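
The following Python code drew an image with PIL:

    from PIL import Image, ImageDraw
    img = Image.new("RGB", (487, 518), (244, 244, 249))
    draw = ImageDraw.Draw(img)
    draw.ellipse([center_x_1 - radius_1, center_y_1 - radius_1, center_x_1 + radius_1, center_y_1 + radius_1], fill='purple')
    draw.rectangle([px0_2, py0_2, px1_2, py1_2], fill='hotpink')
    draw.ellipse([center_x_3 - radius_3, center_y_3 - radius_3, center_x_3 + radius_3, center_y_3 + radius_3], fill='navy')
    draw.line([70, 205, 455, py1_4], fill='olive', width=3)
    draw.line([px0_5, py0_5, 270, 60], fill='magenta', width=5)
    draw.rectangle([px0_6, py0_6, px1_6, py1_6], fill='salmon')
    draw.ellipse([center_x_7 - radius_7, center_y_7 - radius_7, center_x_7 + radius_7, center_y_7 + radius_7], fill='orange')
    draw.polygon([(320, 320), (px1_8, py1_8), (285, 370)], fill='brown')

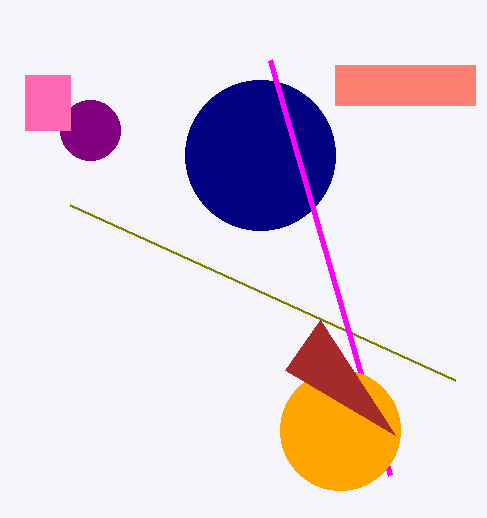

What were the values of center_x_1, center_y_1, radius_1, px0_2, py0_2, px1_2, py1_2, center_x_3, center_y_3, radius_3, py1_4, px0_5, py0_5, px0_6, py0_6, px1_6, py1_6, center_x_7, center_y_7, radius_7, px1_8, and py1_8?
center_x_1 = 90; center_y_1 = 130; radius_1 = 30; px0_2 = 25; py0_2 = 75; px1_2 = 70; py1_2 = 130; center_x_3 = 260; center_y_3 = 155; radius_3 = 75; py1_4 = 380; px0_5 = 390; py0_5 = 475; px0_6 = 335; py0_6 = 65; px1_6 = 475; py1_6 = 105; center_x_7 = 340; center_y_7 = 430; radius_7 = 60; px1_8 = 395; py1_8 = 435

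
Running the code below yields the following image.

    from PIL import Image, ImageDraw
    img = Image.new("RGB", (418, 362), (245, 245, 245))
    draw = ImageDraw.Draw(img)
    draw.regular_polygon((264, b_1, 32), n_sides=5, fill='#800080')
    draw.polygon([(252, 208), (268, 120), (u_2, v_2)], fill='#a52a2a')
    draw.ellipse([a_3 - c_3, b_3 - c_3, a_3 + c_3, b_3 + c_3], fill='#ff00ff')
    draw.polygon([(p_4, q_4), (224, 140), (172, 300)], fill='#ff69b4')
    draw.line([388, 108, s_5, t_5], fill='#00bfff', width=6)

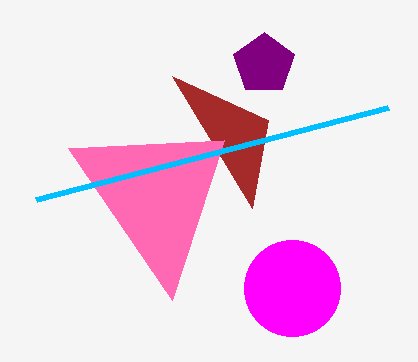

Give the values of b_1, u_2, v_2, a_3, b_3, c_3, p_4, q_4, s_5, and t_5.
b_1 = 64
u_2 = 172
v_2 = 76
a_3 = 292
b_3 = 288
c_3 = 48
p_4 = 68
q_4 = 148
s_5 = 36
t_5 = 200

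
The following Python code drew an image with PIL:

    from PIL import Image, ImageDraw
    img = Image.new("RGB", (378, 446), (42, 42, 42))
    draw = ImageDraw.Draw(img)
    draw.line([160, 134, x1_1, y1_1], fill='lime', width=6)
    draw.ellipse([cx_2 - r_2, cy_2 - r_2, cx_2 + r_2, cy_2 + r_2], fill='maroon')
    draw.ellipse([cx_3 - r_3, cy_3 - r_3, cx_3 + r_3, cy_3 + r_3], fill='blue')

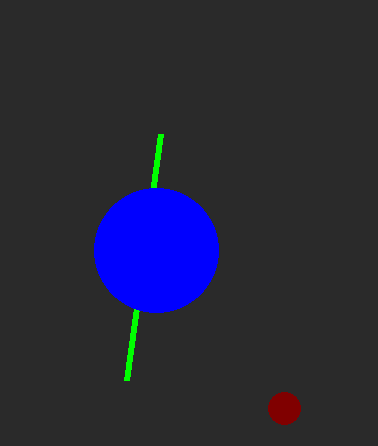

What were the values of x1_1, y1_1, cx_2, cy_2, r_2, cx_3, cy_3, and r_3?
x1_1 = 126
y1_1 = 380
cx_2 = 284
cy_2 = 408
r_2 = 16
cx_3 = 156
cy_3 = 250
r_3 = 62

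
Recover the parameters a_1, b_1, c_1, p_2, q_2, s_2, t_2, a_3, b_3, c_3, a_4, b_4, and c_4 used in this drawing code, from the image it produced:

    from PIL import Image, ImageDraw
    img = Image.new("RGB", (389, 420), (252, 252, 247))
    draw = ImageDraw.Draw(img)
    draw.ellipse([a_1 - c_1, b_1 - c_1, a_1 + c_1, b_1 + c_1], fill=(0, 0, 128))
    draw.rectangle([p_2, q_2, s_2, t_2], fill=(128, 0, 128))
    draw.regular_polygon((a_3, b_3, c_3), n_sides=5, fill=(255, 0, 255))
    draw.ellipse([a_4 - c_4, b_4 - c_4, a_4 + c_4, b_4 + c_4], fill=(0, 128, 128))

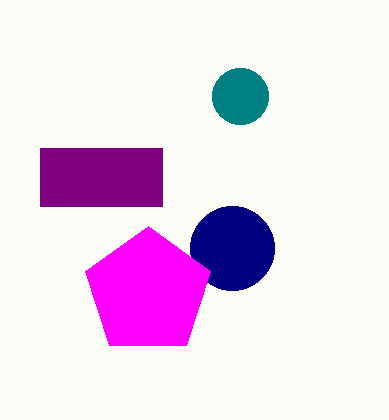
a_1 = 232, b_1 = 248, c_1 = 42, p_2 = 40, q_2 = 148, s_2 = 162, t_2 = 206, a_3 = 148, b_3 = 292, c_3 = 66, a_4 = 240, b_4 = 96, c_4 = 28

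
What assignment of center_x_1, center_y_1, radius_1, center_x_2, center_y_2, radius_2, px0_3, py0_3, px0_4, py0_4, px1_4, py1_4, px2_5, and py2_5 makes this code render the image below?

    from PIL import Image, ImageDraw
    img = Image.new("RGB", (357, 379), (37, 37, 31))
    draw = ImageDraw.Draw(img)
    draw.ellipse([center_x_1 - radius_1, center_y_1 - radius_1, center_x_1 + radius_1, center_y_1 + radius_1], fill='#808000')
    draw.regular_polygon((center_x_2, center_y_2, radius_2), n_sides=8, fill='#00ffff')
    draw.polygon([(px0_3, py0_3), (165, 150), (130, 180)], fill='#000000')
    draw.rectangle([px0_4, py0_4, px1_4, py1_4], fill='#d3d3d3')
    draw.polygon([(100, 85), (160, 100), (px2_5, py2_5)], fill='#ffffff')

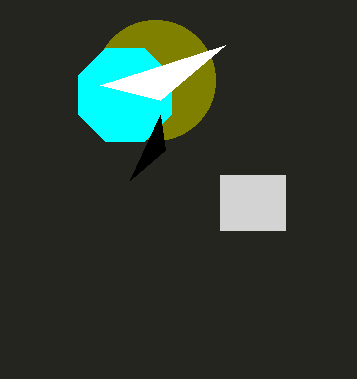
center_x_1 = 155, center_y_1 = 80, radius_1 = 60, center_x_2 = 125, center_y_2 = 95, radius_2 = 50, px0_3 = 160, py0_3 = 115, px0_4 = 220, py0_4 = 175, px1_4 = 285, py1_4 = 230, px2_5 = 225, py2_5 = 45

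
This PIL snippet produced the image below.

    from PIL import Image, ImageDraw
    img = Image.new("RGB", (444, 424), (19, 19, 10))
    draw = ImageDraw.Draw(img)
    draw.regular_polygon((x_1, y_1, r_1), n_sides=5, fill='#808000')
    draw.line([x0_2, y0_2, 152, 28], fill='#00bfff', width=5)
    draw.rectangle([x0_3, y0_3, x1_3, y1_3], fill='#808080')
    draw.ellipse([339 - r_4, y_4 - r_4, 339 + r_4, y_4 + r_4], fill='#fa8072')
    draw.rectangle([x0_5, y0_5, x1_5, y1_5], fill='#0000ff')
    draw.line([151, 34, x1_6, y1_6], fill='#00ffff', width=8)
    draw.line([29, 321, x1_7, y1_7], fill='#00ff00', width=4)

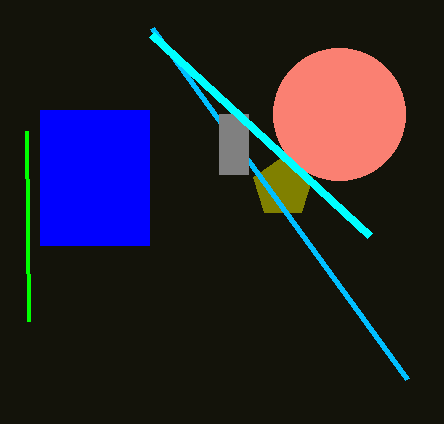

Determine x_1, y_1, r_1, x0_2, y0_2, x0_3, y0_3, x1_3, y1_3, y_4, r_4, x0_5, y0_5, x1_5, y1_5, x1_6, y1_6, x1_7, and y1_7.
x_1 = 283, y_1 = 187, r_1 = 31, x0_2 = 407, y0_2 = 379, x0_3 = 219, y0_3 = 114, x1_3 = 248, y1_3 = 174, y_4 = 114, r_4 = 66, x0_5 = 40, y0_5 = 110, x1_5 = 149, y1_5 = 245, x1_6 = 369, y1_6 = 235, x1_7 = 27, y1_7 = 131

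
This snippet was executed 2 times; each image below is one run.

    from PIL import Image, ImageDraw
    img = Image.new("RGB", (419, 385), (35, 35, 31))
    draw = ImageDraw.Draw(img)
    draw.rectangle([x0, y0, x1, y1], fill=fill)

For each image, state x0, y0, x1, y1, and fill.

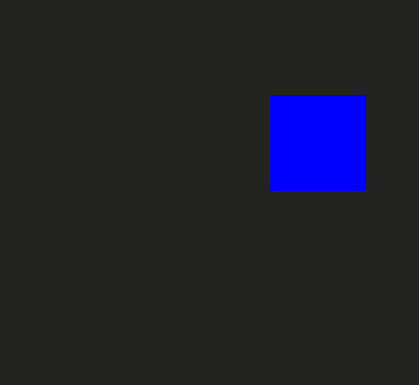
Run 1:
x0 = 270; y0 = 95; x1 = 365; y1 = 190; fill = 'blue'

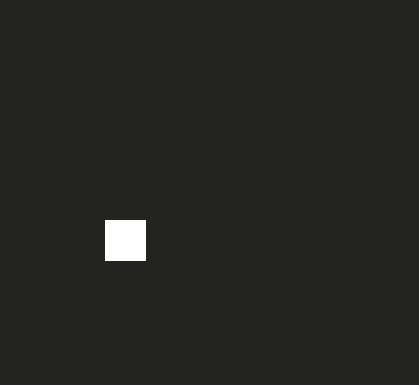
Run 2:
x0 = 105; y0 = 220; x1 = 145; y1 = 260; fill = 'white'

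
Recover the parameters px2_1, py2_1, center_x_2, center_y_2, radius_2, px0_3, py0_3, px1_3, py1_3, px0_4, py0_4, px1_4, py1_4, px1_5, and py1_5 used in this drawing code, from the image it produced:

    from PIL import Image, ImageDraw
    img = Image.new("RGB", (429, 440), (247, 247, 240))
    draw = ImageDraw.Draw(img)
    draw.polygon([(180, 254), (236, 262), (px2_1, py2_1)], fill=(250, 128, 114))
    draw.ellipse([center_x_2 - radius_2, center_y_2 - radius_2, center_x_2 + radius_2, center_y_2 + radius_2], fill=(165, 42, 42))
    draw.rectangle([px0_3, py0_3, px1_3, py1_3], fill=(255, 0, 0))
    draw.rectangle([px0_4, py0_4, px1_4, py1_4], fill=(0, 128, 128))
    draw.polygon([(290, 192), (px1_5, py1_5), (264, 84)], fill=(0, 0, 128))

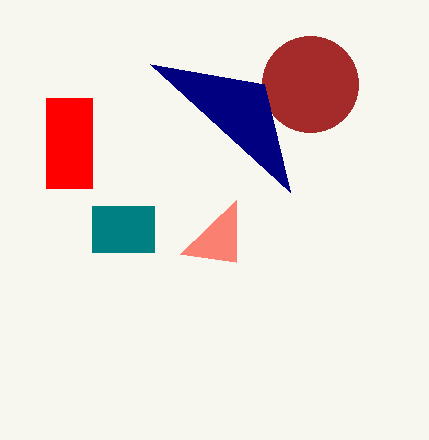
px2_1 = 236, py2_1 = 200, center_x_2 = 310, center_y_2 = 84, radius_2 = 48, px0_3 = 46, py0_3 = 98, px1_3 = 92, py1_3 = 188, px0_4 = 92, py0_4 = 206, px1_4 = 154, py1_4 = 252, px1_5 = 150, py1_5 = 64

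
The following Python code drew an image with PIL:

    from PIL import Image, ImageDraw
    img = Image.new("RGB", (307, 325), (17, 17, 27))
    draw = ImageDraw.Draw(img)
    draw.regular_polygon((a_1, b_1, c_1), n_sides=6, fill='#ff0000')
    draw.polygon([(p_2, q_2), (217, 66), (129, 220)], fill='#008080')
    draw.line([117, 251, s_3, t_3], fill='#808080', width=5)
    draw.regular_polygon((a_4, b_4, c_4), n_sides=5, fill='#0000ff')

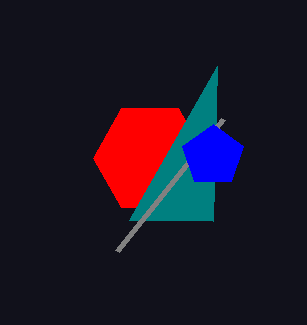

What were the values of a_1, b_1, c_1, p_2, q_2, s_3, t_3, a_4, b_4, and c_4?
a_1 = 150; b_1 = 158; c_1 = 57; p_2 = 213; q_2 = 221; s_3 = 223; t_3 = 119; a_4 = 213; b_4 = 156; c_4 = 32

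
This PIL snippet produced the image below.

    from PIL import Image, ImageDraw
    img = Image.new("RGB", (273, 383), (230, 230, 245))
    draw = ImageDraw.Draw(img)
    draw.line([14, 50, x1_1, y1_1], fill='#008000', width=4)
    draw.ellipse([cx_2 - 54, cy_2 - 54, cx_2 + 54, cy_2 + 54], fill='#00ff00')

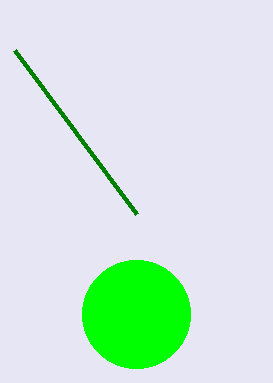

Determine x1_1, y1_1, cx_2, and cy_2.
x1_1 = 136; y1_1 = 214; cx_2 = 136; cy_2 = 314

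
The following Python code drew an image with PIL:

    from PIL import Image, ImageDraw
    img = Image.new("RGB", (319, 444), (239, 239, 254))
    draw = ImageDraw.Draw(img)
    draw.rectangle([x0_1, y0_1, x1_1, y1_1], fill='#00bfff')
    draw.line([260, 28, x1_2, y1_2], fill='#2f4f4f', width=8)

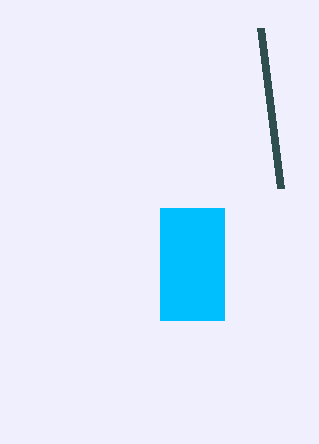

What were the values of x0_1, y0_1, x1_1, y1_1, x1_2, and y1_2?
x0_1 = 160
y0_1 = 208
x1_1 = 224
y1_1 = 320
x1_2 = 280
y1_2 = 188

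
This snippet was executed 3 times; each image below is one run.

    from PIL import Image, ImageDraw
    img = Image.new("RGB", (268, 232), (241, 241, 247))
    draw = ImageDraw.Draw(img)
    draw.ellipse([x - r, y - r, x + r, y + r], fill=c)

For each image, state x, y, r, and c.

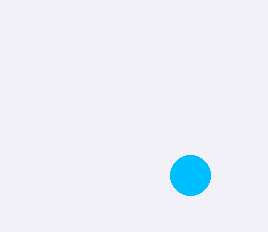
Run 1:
x = 190; y = 175; r = 20; c = 'deepskyblue'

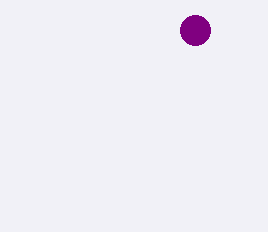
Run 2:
x = 195
y = 30
r = 15
c = 'purple'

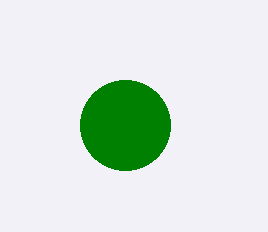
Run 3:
x = 125
y = 125
r = 45
c = 'green'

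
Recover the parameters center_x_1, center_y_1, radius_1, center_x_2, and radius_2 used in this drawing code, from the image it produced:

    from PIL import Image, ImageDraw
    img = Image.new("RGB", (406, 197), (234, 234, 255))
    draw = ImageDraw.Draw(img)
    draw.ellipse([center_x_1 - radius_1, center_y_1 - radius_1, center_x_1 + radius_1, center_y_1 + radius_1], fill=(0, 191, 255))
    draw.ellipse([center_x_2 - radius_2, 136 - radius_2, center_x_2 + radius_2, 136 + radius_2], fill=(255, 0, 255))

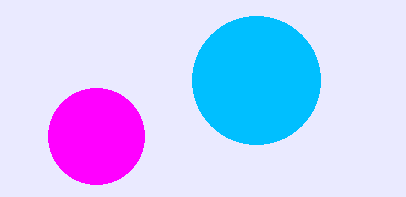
center_x_1 = 256; center_y_1 = 80; radius_1 = 64; center_x_2 = 96; radius_2 = 48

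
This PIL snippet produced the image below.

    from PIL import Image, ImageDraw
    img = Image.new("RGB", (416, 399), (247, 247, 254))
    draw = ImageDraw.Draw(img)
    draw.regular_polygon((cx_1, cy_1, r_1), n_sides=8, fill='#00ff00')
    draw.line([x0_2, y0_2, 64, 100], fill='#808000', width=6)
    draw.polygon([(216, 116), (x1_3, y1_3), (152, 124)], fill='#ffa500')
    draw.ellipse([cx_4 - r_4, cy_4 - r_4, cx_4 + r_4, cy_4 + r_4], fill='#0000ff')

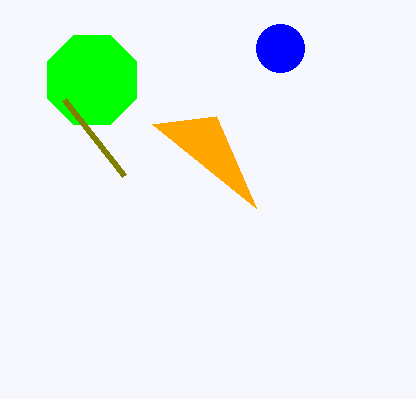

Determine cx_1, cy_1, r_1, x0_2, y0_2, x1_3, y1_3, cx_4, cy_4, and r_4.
cx_1 = 92
cy_1 = 80
r_1 = 48
x0_2 = 124
y0_2 = 176
x1_3 = 256
y1_3 = 208
cx_4 = 280
cy_4 = 48
r_4 = 24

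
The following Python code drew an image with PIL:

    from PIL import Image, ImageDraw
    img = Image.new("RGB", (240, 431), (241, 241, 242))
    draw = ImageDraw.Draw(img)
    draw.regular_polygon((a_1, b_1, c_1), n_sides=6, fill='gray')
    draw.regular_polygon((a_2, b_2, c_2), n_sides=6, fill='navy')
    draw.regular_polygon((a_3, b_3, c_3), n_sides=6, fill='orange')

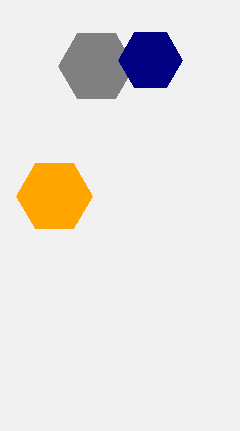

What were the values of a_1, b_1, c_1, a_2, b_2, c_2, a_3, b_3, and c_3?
a_1 = 96, b_1 = 66, c_1 = 38, a_2 = 150, b_2 = 60, c_2 = 32, a_3 = 54, b_3 = 196, c_3 = 38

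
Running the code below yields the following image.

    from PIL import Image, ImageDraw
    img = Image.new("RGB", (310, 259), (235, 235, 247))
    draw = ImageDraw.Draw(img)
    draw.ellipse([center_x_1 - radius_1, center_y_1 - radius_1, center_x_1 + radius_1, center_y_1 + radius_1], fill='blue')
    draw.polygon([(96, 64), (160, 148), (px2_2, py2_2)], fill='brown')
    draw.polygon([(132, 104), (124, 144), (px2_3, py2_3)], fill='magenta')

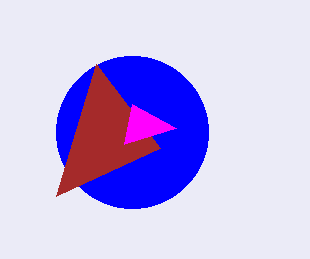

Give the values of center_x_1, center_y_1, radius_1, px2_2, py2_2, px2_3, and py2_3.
center_x_1 = 132; center_y_1 = 132; radius_1 = 76; px2_2 = 56; py2_2 = 196; px2_3 = 176; py2_3 = 128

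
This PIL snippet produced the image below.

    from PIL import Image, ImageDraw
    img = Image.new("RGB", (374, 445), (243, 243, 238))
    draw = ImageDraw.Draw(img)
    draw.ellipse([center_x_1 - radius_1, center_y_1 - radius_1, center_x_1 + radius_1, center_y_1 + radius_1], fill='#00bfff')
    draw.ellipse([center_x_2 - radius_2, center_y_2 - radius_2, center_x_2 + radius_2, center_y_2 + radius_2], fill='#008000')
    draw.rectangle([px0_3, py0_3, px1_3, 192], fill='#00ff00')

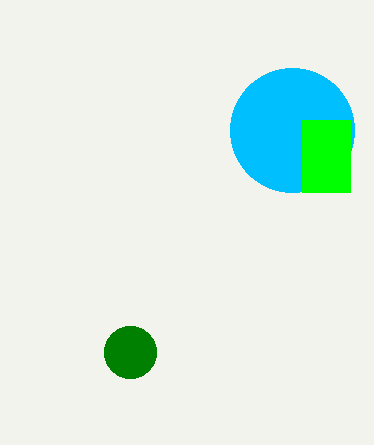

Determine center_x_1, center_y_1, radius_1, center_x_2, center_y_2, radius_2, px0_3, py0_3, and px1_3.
center_x_1 = 292, center_y_1 = 130, radius_1 = 62, center_x_2 = 130, center_y_2 = 352, radius_2 = 26, px0_3 = 302, py0_3 = 120, px1_3 = 350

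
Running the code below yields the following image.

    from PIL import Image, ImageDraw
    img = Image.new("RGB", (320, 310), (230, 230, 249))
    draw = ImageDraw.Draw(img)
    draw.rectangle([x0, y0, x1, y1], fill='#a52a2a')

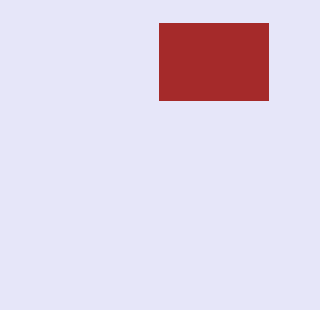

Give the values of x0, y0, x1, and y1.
x0 = 159; y0 = 23; x1 = 268; y1 = 100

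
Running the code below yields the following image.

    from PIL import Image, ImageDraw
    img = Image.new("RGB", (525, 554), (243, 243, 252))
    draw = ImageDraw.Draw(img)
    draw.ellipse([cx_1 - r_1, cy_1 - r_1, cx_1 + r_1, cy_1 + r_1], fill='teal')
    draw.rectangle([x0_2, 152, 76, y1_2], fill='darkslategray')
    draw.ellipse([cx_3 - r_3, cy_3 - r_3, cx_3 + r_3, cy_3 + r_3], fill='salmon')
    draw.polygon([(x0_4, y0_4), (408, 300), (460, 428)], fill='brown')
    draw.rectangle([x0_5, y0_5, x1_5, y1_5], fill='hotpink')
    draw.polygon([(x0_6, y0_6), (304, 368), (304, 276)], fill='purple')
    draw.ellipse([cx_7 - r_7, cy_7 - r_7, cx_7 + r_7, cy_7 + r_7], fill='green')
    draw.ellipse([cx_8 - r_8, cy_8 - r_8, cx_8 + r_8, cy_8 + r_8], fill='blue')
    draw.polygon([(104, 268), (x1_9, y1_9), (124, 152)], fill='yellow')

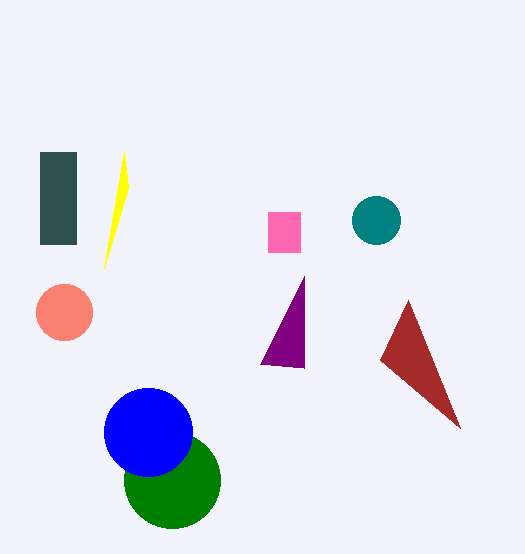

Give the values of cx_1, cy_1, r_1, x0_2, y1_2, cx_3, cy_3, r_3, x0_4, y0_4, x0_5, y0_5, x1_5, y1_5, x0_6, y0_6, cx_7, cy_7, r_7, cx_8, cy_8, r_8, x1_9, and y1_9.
cx_1 = 376, cy_1 = 220, r_1 = 24, x0_2 = 40, y1_2 = 244, cx_3 = 64, cy_3 = 312, r_3 = 28, x0_4 = 380, y0_4 = 360, x0_5 = 268, y0_5 = 212, x1_5 = 300, y1_5 = 252, x0_6 = 260, y0_6 = 364, cx_7 = 172, cy_7 = 480, r_7 = 48, cx_8 = 148, cy_8 = 432, r_8 = 44, x1_9 = 128, y1_9 = 188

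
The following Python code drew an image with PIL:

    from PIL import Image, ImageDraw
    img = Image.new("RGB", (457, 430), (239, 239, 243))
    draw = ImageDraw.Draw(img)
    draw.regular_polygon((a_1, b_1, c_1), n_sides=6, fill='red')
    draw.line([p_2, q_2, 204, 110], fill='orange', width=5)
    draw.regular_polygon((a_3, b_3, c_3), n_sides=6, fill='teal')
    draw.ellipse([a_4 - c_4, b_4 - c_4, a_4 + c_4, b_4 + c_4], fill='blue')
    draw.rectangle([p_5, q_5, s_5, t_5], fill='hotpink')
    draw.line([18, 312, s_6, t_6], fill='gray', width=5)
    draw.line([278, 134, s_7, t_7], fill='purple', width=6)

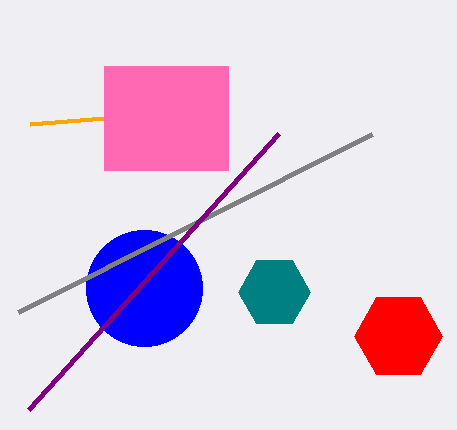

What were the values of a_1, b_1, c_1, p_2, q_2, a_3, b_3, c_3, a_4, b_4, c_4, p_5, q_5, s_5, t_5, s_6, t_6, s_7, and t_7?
a_1 = 398
b_1 = 336
c_1 = 44
p_2 = 30
q_2 = 124
a_3 = 274
b_3 = 292
c_3 = 36
a_4 = 144
b_4 = 288
c_4 = 58
p_5 = 104
q_5 = 66
s_5 = 228
t_5 = 170
s_6 = 372
t_6 = 134
s_7 = 28
t_7 = 410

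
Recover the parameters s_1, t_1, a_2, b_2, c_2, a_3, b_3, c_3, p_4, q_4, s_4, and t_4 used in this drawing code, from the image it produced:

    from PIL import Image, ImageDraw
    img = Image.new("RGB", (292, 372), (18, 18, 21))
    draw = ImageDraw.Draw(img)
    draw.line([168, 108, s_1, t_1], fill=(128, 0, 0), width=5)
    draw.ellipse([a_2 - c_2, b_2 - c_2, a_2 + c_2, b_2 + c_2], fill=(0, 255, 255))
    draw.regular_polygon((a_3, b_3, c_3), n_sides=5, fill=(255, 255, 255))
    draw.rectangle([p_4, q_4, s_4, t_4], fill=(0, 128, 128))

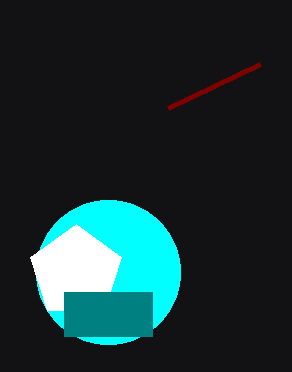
s_1 = 260; t_1 = 64; a_2 = 108; b_2 = 272; c_2 = 72; a_3 = 76; b_3 = 272; c_3 = 48; p_4 = 64; q_4 = 292; s_4 = 152; t_4 = 336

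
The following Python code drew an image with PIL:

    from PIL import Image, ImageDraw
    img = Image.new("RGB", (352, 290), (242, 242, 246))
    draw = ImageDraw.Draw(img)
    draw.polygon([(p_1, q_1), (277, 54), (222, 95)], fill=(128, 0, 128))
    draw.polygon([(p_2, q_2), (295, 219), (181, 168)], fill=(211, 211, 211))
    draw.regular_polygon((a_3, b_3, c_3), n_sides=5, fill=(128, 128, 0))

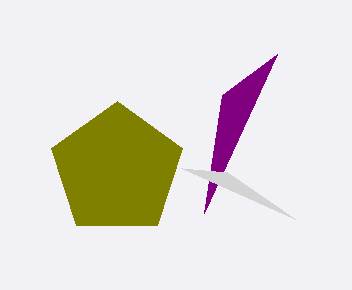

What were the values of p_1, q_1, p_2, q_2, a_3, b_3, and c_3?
p_1 = 204, q_1 = 213, p_2 = 227, q_2 = 172, a_3 = 117, b_3 = 170, c_3 = 69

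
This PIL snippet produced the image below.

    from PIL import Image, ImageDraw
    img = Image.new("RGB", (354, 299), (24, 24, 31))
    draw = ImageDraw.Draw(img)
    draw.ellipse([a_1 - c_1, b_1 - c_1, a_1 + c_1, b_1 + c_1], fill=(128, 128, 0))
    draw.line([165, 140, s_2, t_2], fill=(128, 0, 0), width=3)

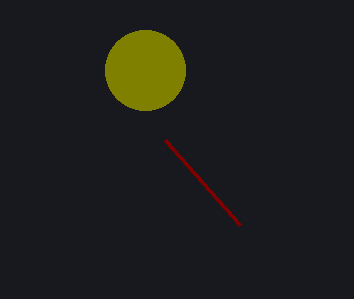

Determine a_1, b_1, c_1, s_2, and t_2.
a_1 = 145; b_1 = 70; c_1 = 40; s_2 = 240; t_2 = 225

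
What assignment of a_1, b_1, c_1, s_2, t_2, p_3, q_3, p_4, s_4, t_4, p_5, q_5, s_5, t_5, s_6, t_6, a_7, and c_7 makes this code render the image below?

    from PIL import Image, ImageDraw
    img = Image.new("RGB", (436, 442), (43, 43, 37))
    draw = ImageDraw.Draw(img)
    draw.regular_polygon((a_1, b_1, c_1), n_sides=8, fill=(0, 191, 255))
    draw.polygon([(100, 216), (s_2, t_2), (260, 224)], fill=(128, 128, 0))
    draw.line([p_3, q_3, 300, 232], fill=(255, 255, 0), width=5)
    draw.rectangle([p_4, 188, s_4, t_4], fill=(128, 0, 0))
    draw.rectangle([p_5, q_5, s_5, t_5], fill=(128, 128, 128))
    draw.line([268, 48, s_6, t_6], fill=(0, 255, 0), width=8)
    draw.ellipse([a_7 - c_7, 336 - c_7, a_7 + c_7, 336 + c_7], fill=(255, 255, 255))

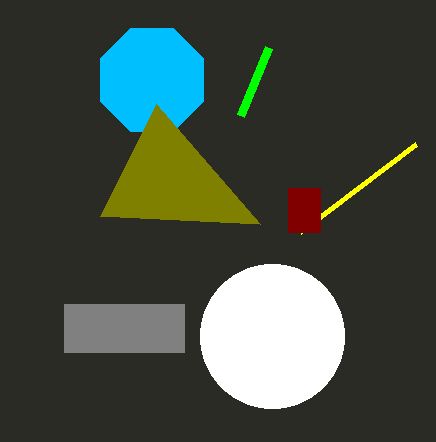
a_1 = 152; b_1 = 80; c_1 = 56; s_2 = 156; t_2 = 104; p_3 = 416; q_3 = 144; p_4 = 288; s_4 = 320; t_4 = 232; p_5 = 64; q_5 = 304; s_5 = 184; t_5 = 352; s_6 = 240; t_6 = 116; a_7 = 272; c_7 = 72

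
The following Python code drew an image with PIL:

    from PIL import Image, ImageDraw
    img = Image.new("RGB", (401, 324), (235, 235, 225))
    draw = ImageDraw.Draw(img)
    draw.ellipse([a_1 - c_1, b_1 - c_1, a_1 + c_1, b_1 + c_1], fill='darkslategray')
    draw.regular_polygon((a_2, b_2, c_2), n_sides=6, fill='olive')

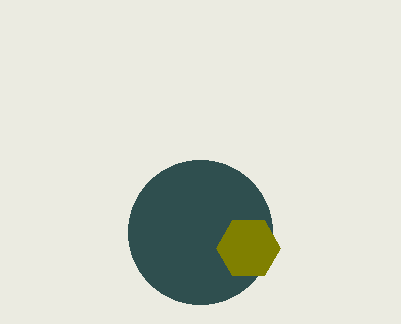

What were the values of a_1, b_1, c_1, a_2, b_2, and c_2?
a_1 = 200; b_1 = 232; c_1 = 72; a_2 = 248; b_2 = 248; c_2 = 32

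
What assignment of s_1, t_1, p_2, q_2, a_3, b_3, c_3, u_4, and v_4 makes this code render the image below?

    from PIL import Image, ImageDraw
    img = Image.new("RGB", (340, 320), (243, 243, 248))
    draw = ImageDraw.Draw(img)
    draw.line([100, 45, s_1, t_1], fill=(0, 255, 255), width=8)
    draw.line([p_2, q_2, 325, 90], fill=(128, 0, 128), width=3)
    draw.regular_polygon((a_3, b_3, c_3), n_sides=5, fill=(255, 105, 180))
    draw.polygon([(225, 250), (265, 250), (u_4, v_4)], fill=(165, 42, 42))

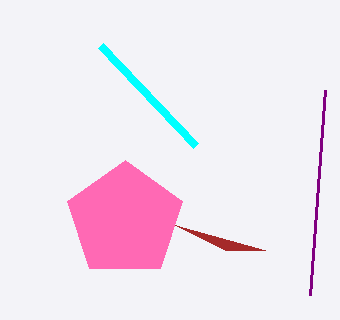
s_1 = 195
t_1 = 145
p_2 = 310
q_2 = 295
a_3 = 125
b_3 = 220
c_3 = 60
u_4 = 175
v_4 = 225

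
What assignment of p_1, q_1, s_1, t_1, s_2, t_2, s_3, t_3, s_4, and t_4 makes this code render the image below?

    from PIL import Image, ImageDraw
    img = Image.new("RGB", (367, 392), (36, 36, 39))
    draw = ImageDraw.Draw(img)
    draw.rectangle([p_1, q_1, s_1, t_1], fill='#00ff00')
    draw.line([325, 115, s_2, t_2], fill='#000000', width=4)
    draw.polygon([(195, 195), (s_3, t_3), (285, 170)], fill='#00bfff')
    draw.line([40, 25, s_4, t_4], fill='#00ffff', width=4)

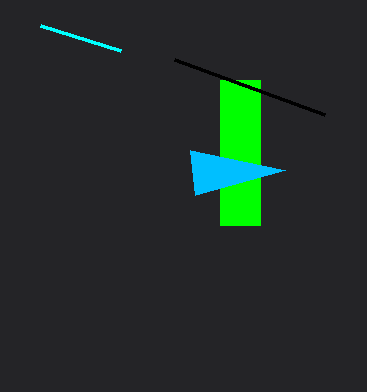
p_1 = 220, q_1 = 80, s_1 = 260, t_1 = 225, s_2 = 175, t_2 = 60, s_3 = 190, t_3 = 150, s_4 = 120, t_4 = 50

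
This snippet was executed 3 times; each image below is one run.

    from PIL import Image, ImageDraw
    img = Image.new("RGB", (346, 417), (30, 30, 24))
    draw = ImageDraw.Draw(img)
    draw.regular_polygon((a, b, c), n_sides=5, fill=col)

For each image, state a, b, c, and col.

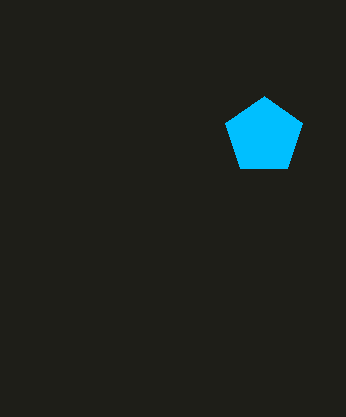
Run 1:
a = 264
b = 136
c = 40
col = 'deepskyblue'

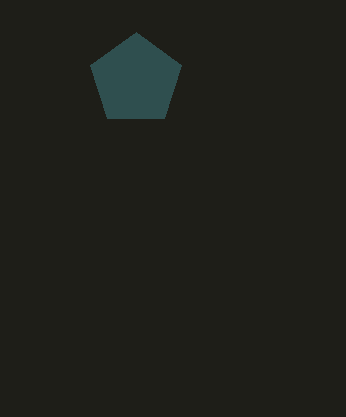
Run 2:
a = 136; b = 80; c = 48; col = 'darkslategray'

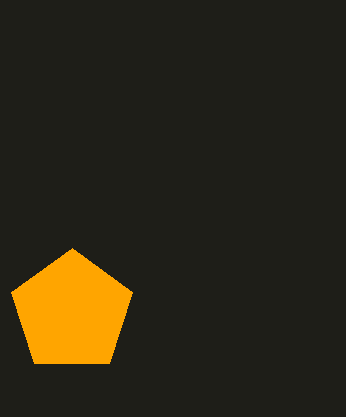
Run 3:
a = 72
b = 312
c = 64
col = 'orange'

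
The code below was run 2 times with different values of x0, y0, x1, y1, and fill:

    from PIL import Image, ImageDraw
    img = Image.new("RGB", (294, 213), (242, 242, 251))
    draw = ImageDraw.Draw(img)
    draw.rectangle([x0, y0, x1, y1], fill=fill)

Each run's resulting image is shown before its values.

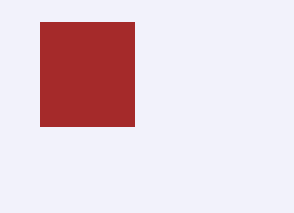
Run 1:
x0 = 40
y0 = 22
x1 = 134
y1 = 126
fill = 'brown'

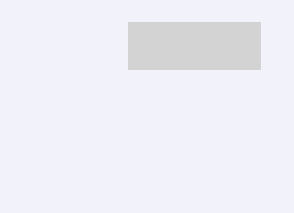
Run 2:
x0 = 128; y0 = 22; x1 = 260; y1 = 69; fill = 'lightgray'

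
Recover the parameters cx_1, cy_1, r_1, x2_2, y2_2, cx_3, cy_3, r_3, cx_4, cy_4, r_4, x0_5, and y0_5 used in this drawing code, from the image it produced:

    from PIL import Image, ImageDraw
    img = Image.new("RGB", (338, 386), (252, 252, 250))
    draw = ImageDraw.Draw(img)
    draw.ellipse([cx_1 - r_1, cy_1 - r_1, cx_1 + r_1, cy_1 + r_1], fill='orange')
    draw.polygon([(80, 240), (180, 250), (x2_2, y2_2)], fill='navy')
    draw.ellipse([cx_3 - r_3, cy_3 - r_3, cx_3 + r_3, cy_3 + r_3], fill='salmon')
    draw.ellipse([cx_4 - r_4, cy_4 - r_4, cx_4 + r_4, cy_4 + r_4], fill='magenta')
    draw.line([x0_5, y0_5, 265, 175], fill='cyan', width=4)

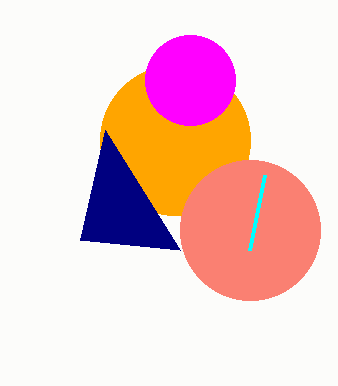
cx_1 = 175; cy_1 = 140; r_1 = 75; x2_2 = 105; y2_2 = 130; cx_3 = 250; cy_3 = 230; r_3 = 70; cx_4 = 190; cy_4 = 80; r_4 = 45; x0_5 = 250; y0_5 = 250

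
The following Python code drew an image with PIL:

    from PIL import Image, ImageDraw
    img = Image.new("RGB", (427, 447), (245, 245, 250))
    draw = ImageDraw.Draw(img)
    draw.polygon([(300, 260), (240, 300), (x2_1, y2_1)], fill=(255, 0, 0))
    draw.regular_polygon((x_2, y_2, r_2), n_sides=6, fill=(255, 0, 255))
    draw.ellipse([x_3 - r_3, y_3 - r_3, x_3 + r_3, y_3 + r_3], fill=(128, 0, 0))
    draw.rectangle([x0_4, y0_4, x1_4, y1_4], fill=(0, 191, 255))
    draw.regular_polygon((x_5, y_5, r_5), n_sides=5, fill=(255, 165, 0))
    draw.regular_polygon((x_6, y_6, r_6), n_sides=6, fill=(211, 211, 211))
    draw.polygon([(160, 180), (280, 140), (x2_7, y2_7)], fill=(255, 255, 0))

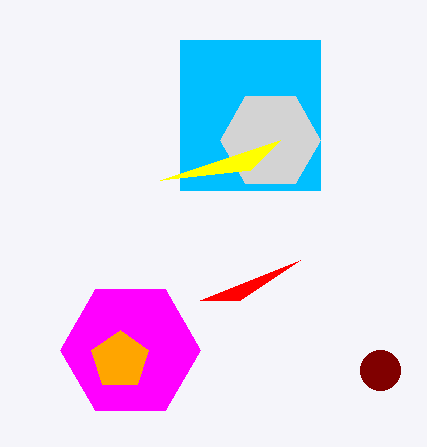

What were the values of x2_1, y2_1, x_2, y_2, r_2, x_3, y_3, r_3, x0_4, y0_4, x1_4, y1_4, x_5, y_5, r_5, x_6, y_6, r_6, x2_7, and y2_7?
x2_1 = 200; y2_1 = 300; x_2 = 130; y_2 = 350; r_2 = 70; x_3 = 380; y_3 = 370; r_3 = 20; x0_4 = 180; y0_4 = 40; x1_4 = 320; y1_4 = 190; x_5 = 120; y_5 = 360; r_5 = 30; x_6 = 270; y_6 = 140; r_6 = 50; x2_7 = 250; y2_7 = 170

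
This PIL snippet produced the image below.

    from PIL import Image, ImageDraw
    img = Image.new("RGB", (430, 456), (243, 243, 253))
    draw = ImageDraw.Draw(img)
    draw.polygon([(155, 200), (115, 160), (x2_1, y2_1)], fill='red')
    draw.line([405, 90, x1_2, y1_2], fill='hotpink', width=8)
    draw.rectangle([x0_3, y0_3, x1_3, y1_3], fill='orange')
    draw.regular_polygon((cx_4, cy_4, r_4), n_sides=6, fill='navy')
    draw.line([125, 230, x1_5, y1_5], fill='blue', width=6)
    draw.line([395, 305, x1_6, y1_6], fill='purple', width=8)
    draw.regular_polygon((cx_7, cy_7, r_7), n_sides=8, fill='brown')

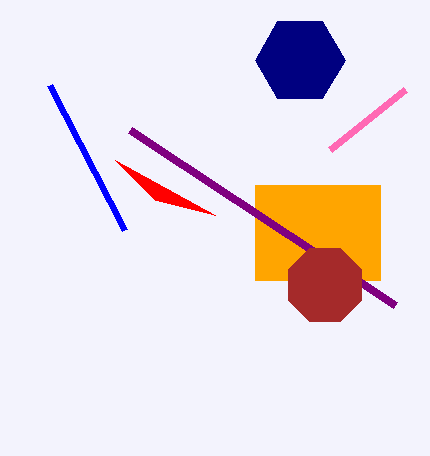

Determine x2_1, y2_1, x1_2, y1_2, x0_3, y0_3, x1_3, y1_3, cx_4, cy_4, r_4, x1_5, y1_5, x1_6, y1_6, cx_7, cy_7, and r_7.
x2_1 = 215
y2_1 = 215
x1_2 = 330
y1_2 = 150
x0_3 = 255
y0_3 = 185
x1_3 = 380
y1_3 = 280
cx_4 = 300
cy_4 = 60
r_4 = 45
x1_5 = 50
y1_5 = 85
x1_6 = 130
y1_6 = 130
cx_7 = 325
cy_7 = 285
r_7 = 40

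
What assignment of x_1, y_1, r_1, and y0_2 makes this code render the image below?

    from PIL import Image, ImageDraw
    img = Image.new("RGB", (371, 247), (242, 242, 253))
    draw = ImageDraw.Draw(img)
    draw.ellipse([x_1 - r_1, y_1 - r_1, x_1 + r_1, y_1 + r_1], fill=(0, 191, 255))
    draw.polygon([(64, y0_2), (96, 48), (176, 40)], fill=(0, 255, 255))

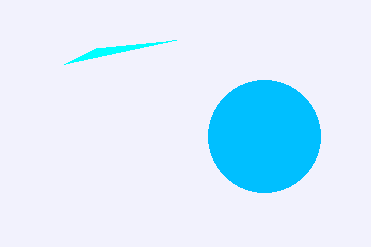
x_1 = 264; y_1 = 136; r_1 = 56; y0_2 = 64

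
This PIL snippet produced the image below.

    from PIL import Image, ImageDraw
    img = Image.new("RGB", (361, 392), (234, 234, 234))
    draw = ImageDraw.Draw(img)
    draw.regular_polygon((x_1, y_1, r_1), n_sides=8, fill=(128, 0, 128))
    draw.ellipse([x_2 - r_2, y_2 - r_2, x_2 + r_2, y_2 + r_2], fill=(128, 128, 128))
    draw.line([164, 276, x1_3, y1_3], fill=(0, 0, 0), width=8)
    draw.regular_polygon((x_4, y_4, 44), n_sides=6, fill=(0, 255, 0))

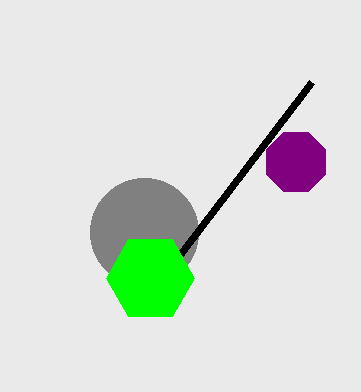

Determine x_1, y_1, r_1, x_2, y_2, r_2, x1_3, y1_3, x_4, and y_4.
x_1 = 296, y_1 = 162, r_1 = 32, x_2 = 144, y_2 = 232, r_2 = 54, x1_3 = 312, y1_3 = 82, x_4 = 150, y_4 = 278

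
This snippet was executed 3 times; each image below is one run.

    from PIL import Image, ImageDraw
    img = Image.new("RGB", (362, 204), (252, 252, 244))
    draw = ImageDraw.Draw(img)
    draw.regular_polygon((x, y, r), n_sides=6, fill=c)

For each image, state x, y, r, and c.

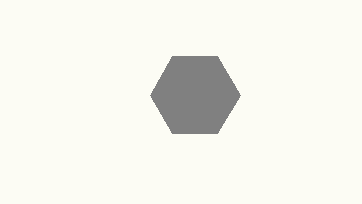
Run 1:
x = 195, y = 95, r = 45, c = 'gray'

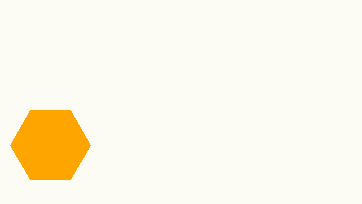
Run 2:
x = 50
y = 145
r = 40
c = 'orange'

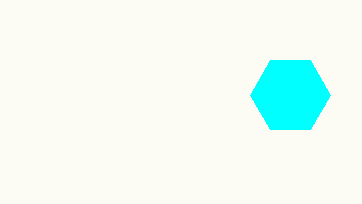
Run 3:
x = 290, y = 95, r = 40, c = 'cyan'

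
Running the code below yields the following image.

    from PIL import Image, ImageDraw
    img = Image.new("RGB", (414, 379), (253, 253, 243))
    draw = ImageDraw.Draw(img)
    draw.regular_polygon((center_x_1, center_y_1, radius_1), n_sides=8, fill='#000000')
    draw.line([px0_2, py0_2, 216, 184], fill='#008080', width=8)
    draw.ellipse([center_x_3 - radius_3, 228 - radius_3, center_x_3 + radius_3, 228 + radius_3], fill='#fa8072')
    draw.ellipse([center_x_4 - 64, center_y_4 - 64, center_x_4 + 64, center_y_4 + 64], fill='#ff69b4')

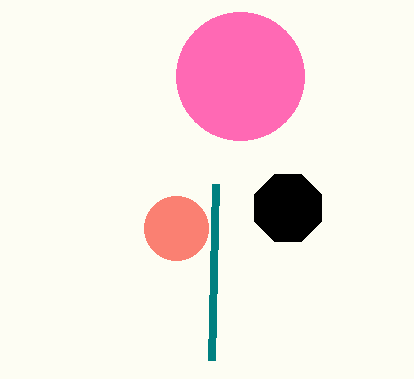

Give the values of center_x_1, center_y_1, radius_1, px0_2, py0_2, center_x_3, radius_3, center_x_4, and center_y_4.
center_x_1 = 288, center_y_1 = 208, radius_1 = 36, px0_2 = 212, py0_2 = 360, center_x_3 = 176, radius_3 = 32, center_x_4 = 240, center_y_4 = 76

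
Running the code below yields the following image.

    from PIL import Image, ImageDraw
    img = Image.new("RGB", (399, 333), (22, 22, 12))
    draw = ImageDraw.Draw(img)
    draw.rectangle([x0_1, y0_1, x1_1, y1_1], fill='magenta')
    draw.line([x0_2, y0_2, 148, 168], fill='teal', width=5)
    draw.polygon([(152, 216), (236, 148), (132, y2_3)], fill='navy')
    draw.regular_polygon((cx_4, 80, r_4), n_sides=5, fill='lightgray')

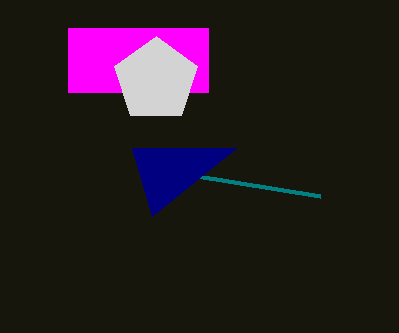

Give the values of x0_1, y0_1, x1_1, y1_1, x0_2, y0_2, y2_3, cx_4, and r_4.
x0_1 = 68, y0_1 = 28, x1_1 = 208, y1_1 = 92, x0_2 = 320, y0_2 = 196, y2_3 = 148, cx_4 = 156, r_4 = 44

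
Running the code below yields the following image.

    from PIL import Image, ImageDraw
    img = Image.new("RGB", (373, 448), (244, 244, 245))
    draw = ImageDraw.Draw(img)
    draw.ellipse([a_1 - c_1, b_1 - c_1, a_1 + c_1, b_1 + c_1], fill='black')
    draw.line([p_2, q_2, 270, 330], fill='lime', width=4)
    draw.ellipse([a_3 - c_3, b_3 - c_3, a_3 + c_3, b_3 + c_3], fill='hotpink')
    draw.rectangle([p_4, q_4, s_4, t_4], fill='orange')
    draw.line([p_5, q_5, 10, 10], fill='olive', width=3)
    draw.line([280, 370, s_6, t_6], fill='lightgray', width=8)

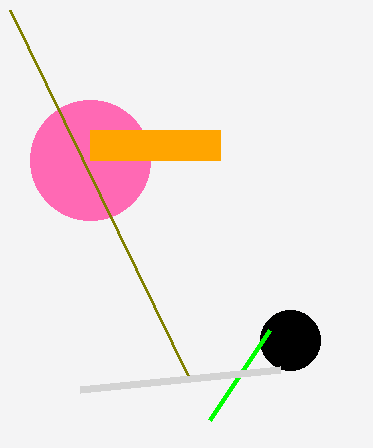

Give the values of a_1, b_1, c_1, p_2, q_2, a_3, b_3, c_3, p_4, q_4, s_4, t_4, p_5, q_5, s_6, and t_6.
a_1 = 290; b_1 = 340; c_1 = 30; p_2 = 210; q_2 = 420; a_3 = 90; b_3 = 160; c_3 = 60; p_4 = 90; q_4 = 130; s_4 = 220; t_4 = 160; p_5 = 190; q_5 = 380; s_6 = 80; t_6 = 390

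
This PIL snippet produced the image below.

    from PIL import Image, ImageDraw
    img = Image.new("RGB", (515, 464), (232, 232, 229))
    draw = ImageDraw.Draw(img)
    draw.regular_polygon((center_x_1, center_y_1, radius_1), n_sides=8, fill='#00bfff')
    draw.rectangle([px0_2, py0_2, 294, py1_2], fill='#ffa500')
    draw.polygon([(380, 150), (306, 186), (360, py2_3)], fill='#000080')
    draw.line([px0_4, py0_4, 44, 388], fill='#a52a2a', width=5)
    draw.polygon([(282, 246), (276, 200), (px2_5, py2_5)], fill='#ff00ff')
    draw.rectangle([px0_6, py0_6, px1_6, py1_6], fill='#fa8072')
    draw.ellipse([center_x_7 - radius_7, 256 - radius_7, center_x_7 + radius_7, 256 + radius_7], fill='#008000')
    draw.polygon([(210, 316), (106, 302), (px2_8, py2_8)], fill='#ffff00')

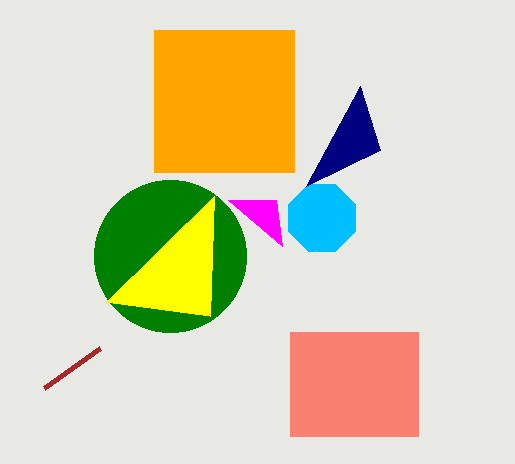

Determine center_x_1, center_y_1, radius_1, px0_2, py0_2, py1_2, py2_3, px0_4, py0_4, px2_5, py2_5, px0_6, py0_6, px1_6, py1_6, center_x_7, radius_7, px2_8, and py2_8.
center_x_1 = 322; center_y_1 = 218; radius_1 = 36; px0_2 = 154; py0_2 = 30; py1_2 = 172; py2_3 = 86; px0_4 = 100; py0_4 = 348; px2_5 = 228; py2_5 = 200; px0_6 = 290; py0_6 = 332; px1_6 = 418; py1_6 = 436; center_x_7 = 170; radius_7 = 76; px2_8 = 214; py2_8 = 196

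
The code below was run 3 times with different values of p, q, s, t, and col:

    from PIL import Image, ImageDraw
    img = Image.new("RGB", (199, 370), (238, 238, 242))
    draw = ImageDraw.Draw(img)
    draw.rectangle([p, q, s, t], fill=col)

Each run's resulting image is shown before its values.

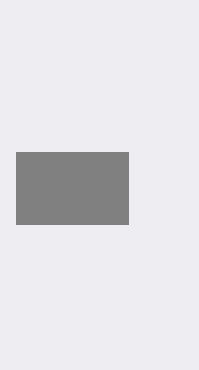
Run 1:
p = 16; q = 152; s = 128; t = 224; col = 'gray'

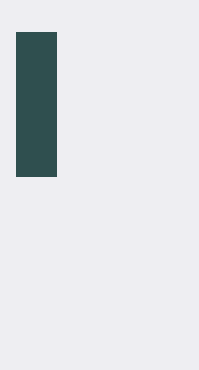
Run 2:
p = 16; q = 32; s = 56; t = 176; col = 'darkslategray'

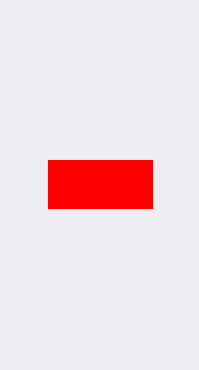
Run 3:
p = 48
q = 160
s = 152
t = 208
col = 'red'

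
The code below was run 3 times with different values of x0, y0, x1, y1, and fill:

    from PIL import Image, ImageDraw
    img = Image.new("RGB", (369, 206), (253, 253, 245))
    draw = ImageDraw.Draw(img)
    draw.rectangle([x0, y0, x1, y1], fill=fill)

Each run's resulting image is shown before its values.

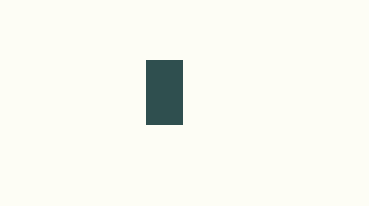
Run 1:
x0 = 146
y0 = 60
x1 = 182
y1 = 124
fill = 'darkslategray'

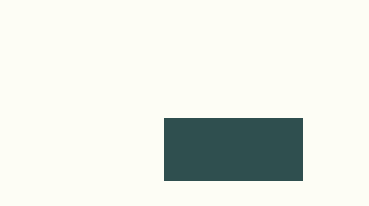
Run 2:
x0 = 164
y0 = 118
x1 = 302
y1 = 180
fill = 'darkslategray'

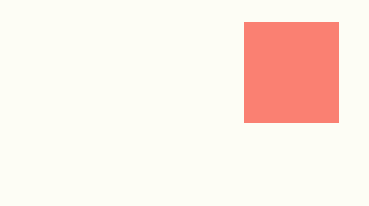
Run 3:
x0 = 244
y0 = 22
x1 = 338
y1 = 122
fill = 'salmon'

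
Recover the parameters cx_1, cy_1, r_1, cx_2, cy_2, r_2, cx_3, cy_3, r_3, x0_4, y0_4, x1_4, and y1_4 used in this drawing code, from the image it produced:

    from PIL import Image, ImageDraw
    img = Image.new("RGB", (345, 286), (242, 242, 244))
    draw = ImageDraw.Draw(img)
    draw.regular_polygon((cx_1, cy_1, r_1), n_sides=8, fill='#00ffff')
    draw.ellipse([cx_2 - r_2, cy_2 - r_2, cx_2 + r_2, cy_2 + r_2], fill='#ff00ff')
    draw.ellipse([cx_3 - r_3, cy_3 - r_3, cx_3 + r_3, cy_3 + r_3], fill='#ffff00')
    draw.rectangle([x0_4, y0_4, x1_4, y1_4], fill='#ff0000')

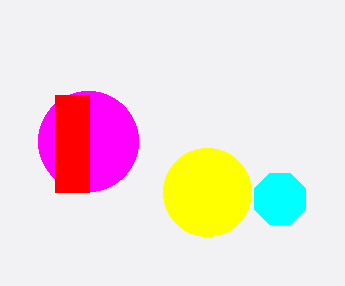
cx_1 = 280; cy_1 = 199; r_1 = 28; cx_2 = 88; cy_2 = 141; r_2 = 50; cx_3 = 207; cy_3 = 192; r_3 = 44; x0_4 = 55; y0_4 = 95; x1_4 = 89; y1_4 = 192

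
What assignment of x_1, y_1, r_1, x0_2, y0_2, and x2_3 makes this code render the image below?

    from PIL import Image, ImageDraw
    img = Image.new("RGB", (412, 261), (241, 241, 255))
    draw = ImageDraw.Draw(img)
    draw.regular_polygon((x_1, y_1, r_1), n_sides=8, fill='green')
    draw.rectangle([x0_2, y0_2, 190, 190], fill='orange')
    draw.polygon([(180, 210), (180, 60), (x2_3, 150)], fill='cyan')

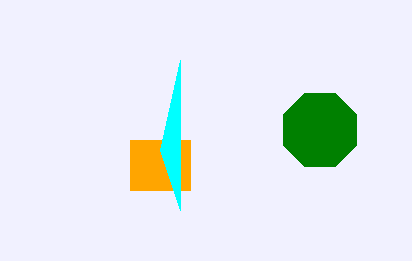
x_1 = 320
y_1 = 130
r_1 = 40
x0_2 = 130
y0_2 = 140
x2_3 = 160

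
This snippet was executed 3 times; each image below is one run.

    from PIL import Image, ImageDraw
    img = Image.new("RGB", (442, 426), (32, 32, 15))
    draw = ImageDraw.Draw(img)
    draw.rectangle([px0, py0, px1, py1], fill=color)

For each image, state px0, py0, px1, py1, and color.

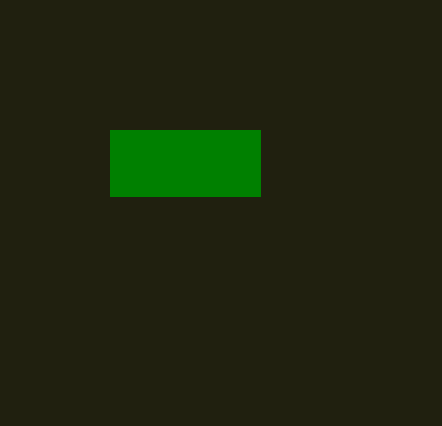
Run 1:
px0 = 110; py0 = 130; px1 = 260; py1 = 196; color = 'green'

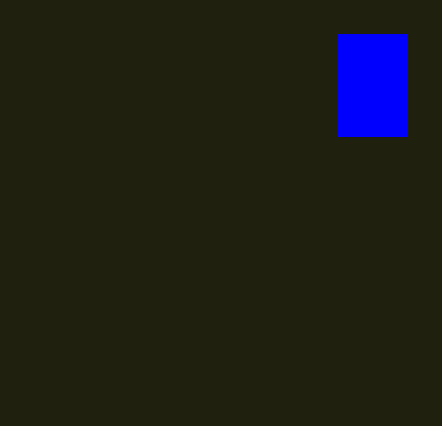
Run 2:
px0 = 338; py0 = 34; px1 = 406; py1 = 136; color = 'blue'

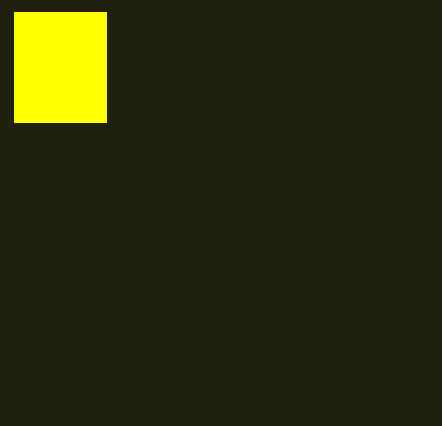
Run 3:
px0 = 14, py0 = 12, px1 = 106, py1 = 122, color = 'yellow'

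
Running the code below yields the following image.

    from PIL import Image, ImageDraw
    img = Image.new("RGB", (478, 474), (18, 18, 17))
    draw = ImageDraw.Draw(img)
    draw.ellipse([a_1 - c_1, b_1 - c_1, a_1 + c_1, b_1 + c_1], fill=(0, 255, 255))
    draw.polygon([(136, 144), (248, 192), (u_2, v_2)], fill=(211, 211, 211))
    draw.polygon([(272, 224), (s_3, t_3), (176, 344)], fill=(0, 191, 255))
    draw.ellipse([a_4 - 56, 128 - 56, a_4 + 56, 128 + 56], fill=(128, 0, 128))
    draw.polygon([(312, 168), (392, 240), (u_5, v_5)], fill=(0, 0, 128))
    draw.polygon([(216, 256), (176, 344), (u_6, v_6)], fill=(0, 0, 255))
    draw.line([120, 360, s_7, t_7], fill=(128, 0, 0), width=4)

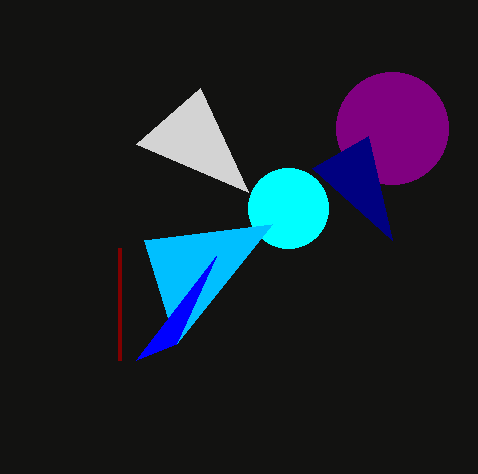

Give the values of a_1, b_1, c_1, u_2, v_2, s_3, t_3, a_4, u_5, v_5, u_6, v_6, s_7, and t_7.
a_1 = 288; b_1 = 208; c_1 = 40; u_2 = 200; v_2 = 88; s_3 = 144; t_3 = 240; a_4 = 392; u_5 = 368; v_5 = 136; u_6 = 136; v_6 = 360; s_7 = 120; t_7 = 248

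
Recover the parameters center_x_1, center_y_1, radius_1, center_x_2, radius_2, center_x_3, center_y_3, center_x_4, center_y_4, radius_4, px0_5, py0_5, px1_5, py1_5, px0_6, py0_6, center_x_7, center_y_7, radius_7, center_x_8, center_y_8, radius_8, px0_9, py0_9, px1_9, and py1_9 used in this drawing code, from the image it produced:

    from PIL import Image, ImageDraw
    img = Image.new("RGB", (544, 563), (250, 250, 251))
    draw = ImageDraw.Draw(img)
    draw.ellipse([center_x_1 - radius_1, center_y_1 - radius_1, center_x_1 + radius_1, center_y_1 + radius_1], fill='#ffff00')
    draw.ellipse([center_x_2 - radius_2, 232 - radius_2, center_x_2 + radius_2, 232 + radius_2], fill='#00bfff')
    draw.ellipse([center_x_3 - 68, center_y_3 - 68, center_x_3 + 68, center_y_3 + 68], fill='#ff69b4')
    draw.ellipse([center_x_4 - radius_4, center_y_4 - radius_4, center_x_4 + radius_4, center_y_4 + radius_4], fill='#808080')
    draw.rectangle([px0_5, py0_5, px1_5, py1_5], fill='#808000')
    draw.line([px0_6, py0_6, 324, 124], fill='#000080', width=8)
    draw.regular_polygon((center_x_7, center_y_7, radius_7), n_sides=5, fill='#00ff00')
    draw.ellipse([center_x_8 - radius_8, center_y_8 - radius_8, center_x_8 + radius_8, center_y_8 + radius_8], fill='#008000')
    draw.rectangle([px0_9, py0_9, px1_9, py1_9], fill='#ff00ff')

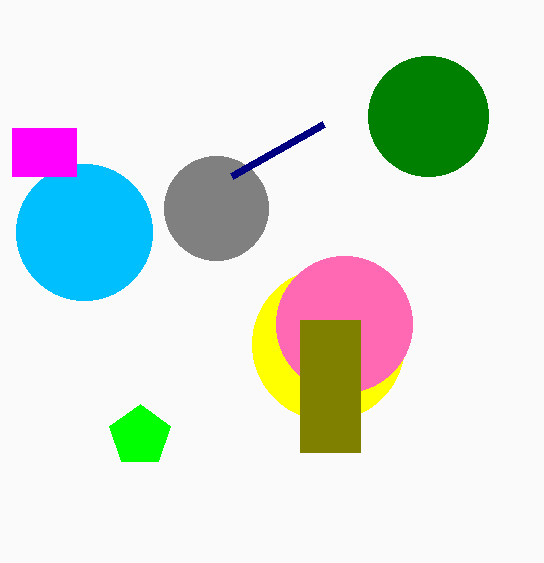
center_x_1 = 328, center_y_1 = 344, radius_1 = 76, center_x_2 = 84, radius_2 = 68, center_x_3 = 344, center_y_3 = 324, center_x_4 = 216, center_y_4 = 208, radius_4 = 52, px0_5 = 300, py0_5 = 320, px1_5 = 360, py1_5 = 452, px0_6 = 232, py0_6 = 176, center_x_7 = 140, center_y_7 = 436, radius_7 = 32, center_x_8 = 428, center_y_8 = 116, radius_8 = 60, px0_9 = 12, py0_9 = 128, px1_9 = 76, py1_9 = 176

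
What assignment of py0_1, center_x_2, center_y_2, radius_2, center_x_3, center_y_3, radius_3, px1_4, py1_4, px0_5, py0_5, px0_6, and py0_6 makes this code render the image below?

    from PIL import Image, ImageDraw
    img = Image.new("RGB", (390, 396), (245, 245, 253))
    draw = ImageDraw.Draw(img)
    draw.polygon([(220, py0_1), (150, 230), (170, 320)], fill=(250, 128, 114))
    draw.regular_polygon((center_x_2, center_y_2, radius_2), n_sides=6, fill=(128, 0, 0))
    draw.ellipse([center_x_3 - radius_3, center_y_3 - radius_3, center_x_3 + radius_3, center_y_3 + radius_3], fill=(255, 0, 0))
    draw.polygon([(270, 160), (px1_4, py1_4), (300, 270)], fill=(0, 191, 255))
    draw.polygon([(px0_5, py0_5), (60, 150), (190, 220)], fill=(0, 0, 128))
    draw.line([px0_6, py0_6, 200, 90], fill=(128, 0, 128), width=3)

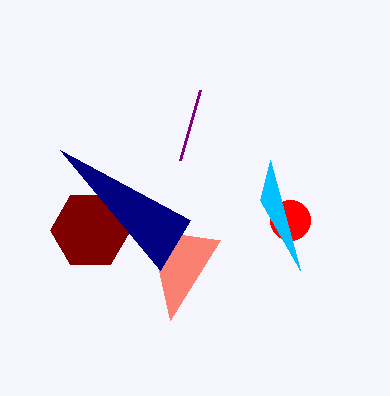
py0_1 = 240; center_x_2 = 90; center_y_2 = 230; radius_2 = 40; center_x_3 = 290; center_y_3 = 220; radius_3 = 20; px1_4 = 260; py1_4 = 200; px0_5 = 160; py0_5 = 270; px0_6 = 180; py0_6 = 160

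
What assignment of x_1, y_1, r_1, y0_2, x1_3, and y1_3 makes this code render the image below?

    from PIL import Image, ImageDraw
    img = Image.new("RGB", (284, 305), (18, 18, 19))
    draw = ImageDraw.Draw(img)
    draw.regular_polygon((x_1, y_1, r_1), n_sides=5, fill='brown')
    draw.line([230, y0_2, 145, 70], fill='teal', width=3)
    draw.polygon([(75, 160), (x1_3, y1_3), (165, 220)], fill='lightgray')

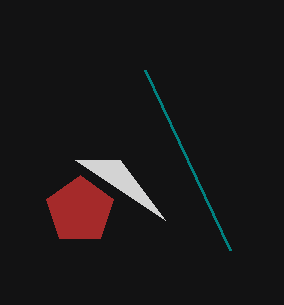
x_1 = 80, y_1 = 210, r_1 = 35, y0_2 = 250, x1_3 = 120, y1_3 = 160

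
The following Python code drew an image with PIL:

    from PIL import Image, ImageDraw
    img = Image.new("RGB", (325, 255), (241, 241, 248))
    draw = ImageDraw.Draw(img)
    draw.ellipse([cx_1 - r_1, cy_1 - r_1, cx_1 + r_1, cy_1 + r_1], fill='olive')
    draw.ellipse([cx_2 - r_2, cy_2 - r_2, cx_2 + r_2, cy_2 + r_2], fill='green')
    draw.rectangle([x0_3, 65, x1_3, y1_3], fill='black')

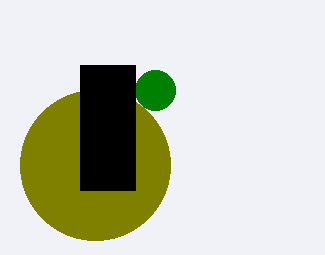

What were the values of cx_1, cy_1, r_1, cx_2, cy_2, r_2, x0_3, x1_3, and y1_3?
cx_1 = 95
cy_1 = 165
r_1 = 75
cx_2 = 155
cy_2 = 90
r_2 = 20
x0_3 = 80
x1_3 = 135
y1_3 = 190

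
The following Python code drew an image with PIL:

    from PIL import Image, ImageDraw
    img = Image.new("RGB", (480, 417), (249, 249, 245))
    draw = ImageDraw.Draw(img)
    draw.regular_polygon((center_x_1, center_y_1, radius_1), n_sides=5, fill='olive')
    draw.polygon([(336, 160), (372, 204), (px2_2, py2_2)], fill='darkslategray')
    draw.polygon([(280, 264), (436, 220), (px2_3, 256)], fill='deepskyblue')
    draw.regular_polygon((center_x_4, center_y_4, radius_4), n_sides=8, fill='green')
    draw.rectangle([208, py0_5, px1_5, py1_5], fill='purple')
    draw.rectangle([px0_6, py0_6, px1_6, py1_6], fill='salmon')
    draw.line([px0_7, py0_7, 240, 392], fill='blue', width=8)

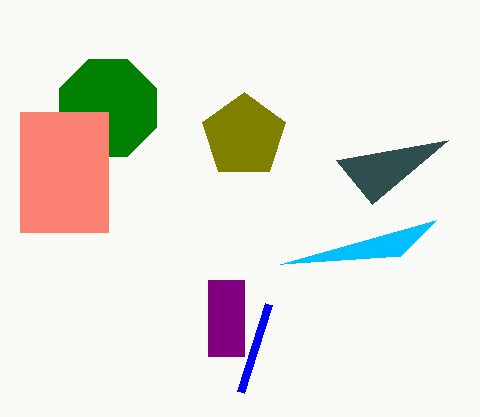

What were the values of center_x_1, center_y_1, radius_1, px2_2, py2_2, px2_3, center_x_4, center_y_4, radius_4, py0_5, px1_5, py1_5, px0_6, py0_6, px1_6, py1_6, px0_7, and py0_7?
center_x_1 = 244, center_y_1 = 136, radius_1 = 44, px2_2 = 448, py2_2 = 140, px2_3 = 400, center_x_4 = 108, center_y_4 = 108, radius_4 = 52, py0_5 = 280, px1_5 = 244, py1_5 = 356, px0_6 = 20, py0_6 = 112, px1_6 = 108, py1_6 = 232, px0_7 = 268, py0_7 = 304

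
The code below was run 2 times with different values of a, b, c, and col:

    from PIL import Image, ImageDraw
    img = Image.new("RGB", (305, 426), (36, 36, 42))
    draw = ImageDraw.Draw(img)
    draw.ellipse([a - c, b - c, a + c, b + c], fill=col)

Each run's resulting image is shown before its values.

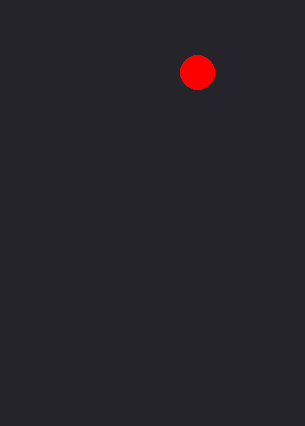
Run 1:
a = 197, b = 72, c = 17, col = 'red'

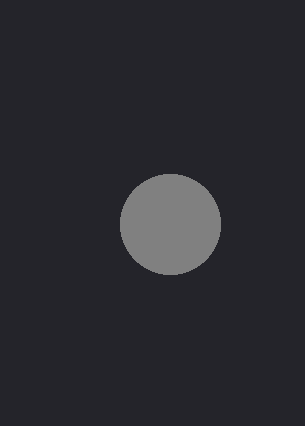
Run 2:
a = 170, b = 224, c = 50, col = 'gray'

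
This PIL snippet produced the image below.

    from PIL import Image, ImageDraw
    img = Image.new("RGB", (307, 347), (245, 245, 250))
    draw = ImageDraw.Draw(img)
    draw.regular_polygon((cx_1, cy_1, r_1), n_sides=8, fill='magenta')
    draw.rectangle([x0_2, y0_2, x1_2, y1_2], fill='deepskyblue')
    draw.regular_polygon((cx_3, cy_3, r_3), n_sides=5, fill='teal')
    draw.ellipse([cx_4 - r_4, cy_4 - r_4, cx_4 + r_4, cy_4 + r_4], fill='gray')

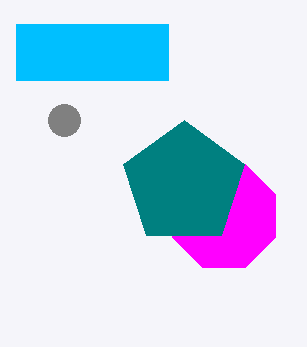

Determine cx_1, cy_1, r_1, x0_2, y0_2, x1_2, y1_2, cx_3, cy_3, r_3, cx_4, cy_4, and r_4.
cx_1 = 224
cy_1 = 216
r_1 = 56
x0_2 = 16
y0_2 = 24
x1_2 = 168
y1_2 = 80
cx_3 = 184
cy_3 = 184
r_3 = 64
cx_4 = 64
cy_4 = 120
r_4 = 16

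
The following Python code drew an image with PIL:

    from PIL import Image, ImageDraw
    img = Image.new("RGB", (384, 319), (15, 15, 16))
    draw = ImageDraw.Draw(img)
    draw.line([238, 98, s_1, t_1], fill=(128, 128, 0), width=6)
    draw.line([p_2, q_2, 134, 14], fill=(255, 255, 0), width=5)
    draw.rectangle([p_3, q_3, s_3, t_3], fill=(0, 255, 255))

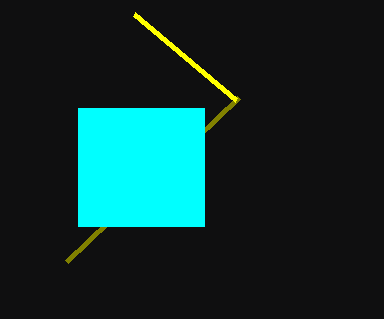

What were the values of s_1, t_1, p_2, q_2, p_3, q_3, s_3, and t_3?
s_1 = 66, t_1 = 262, p_2 = 236, q_2 = 100, p_3 = 78, q_3 = 108, s_3 = 204, t_3 = 226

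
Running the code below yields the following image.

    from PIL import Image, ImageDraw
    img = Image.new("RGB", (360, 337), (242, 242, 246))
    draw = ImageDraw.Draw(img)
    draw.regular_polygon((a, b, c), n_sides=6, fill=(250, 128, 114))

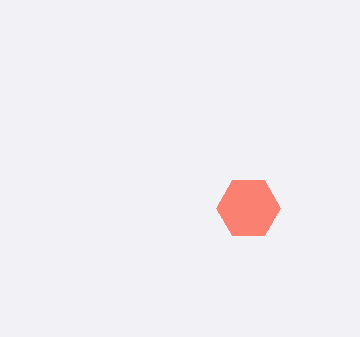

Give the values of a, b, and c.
a = 248
b = 208
c = 32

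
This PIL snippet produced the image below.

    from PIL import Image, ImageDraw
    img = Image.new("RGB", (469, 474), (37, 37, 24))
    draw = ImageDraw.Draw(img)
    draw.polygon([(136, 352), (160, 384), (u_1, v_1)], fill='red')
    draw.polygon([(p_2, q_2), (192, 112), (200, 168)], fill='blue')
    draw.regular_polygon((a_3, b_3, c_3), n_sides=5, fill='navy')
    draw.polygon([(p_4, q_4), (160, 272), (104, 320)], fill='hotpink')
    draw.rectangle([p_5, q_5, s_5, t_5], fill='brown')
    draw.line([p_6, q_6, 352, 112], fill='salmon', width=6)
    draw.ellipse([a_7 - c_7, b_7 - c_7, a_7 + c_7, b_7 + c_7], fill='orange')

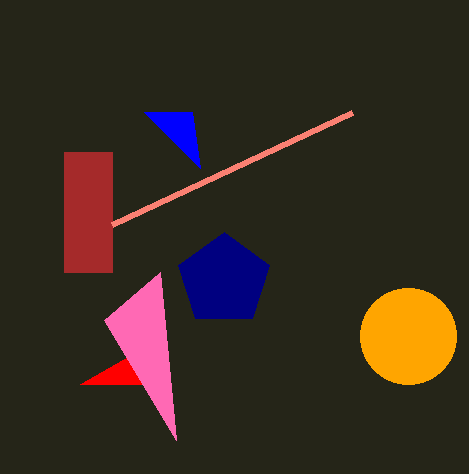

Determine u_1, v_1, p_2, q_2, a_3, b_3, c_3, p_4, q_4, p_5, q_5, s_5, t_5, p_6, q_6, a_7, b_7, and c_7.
u_1 = 80
v_1 = 384
p_2 = 144
q_2 = 112
a_3 = 224
b_3 = 280
c_3 = 48
p_4 = 176
q_4 = 440
p_5 = 64
q_5 = 152
s_5 = 112
t_5 = 272
p_6 = 112
q_6 = 224
a_7 = 408
b_7 = 336
c_7 = 48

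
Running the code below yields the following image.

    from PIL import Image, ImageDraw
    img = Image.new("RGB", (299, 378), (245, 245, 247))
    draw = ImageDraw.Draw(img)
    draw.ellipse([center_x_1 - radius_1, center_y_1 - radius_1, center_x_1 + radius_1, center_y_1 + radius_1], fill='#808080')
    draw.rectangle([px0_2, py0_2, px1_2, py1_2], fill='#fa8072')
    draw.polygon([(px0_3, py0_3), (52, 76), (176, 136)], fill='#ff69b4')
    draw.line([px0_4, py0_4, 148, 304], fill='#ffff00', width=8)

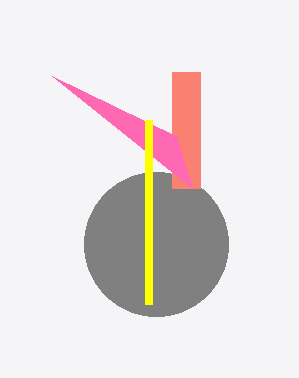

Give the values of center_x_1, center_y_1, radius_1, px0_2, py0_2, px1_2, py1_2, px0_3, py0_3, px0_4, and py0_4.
center_x_1 = 156
center_y_1 = 244
radius_1 = 72
px0_2 = 172
py0_2 = 72
px1_2 = 200
py1_2 = 188
px0_3 = 192
py0_3 = 188
px0_4 = 148
py0_4 = 120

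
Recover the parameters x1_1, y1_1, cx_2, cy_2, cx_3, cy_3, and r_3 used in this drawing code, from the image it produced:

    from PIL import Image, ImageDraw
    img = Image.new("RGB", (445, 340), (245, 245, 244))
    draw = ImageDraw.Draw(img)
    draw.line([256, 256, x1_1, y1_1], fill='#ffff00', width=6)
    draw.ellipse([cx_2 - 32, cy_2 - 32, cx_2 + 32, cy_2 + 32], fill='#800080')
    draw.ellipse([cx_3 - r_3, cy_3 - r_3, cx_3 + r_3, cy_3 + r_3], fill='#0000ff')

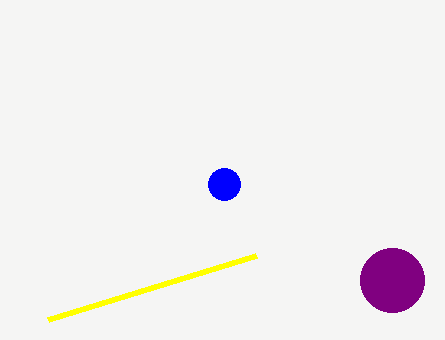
x1_1 = 48
y1_1 = 320
cx_2 = 392
cy_2 = 280
cx_3 = 224
cy_3 = 184
r_3 = 16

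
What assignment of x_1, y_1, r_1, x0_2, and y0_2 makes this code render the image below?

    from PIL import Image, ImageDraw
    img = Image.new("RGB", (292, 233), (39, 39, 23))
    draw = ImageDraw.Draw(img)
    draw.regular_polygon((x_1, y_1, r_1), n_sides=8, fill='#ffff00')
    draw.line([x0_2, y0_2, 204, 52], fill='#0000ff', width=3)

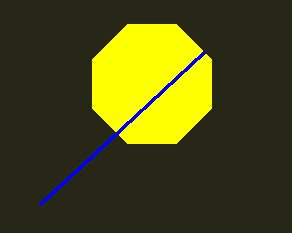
x_1 = 152; y_1 = 84; r_1 = 64; x0_2 = 40; y0_2 = 204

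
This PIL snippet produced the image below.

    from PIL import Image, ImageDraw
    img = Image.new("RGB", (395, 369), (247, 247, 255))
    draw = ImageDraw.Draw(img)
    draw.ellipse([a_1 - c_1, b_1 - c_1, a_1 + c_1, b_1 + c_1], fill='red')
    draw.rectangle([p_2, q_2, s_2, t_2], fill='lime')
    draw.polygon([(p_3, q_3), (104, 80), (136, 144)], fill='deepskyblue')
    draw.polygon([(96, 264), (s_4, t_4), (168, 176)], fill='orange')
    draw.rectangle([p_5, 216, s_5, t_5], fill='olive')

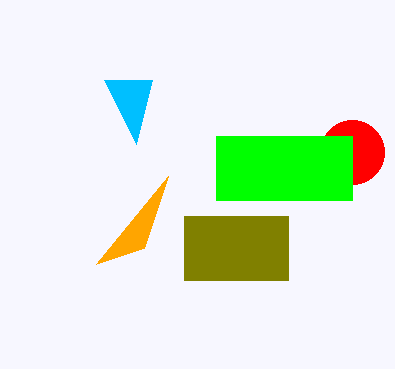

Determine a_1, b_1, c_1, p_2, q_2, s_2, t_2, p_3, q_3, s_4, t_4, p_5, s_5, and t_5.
a_1 = 352; b_1 = 152; c_1 = 32; p_2 = 216; q_2 = 136; s_2 = 352; t_2 = 200; p_3 = 152; q_3 = 80; s_4 = 144; t_4 = 248; p_5 = 184; s_5 = 288; t_5 = 280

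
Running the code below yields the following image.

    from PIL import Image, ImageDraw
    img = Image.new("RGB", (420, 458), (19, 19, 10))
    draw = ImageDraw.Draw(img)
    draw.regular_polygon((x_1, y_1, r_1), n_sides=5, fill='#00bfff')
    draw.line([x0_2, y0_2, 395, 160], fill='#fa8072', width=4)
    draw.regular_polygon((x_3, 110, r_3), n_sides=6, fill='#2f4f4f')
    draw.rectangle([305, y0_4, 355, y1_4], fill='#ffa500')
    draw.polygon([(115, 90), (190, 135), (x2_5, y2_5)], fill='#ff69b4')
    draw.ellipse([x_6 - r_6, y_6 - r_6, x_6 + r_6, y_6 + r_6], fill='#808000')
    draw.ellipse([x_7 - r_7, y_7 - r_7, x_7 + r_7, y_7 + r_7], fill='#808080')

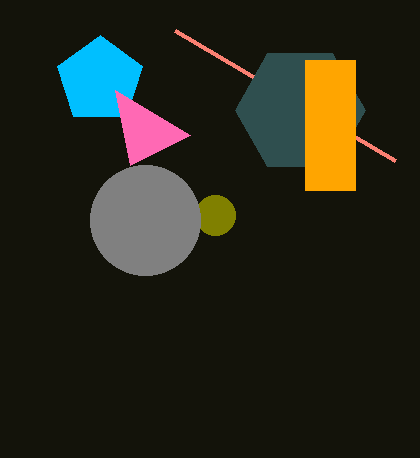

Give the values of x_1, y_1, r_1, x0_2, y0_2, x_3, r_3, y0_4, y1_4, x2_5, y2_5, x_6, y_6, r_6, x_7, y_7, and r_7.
x_1 = 100, y_1 = 80, r_1 = 45, x0_2 = 175, y0_2 = 30, x_3 = 300, r_3 = 65, y0_4 = 60, y1_4 = 190, x2_5 = 130, y2_5 = 165, x_6 = 215, y_6 = 215, r_6 = 20, x_7 = 145, y_7 = 220, r_7 = 55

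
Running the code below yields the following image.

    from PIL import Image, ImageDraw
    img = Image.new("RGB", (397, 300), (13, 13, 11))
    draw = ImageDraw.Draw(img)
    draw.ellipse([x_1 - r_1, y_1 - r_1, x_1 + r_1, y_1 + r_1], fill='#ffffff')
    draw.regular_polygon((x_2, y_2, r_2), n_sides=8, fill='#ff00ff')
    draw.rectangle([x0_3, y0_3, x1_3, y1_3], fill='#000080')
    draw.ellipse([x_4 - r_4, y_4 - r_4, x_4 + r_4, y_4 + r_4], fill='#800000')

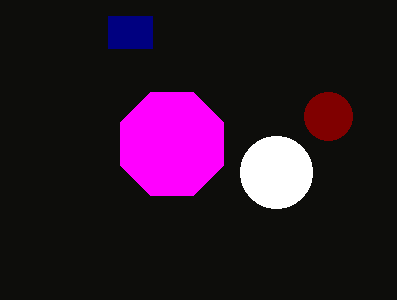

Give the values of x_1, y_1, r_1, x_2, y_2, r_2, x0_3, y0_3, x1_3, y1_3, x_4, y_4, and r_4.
x_1 = 276
y_1 = 172
r_1 = 36
x_2 = 172
y_2 = 144
r_2 = 56
x0_3 = 108
y0_3 = 16
x1_3 = 152
y1_3 = 48
x_4 = 328
y_4 = 116
r_4 = 24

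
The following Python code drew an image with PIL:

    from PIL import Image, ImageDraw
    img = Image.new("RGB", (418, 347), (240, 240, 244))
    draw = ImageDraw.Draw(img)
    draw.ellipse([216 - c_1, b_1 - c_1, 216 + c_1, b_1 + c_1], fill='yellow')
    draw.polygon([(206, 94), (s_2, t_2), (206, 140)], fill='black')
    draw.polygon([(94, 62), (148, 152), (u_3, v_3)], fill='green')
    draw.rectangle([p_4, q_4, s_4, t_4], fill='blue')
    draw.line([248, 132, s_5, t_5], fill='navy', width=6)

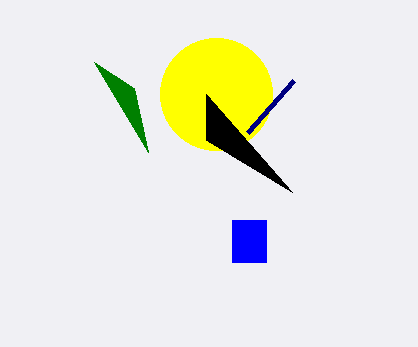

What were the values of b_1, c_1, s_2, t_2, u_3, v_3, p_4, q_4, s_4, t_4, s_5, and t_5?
b_1 = 94, c_1 = 56, s_2 = 292, t_2 = 192, u_3 = 134, v_3 = 88, p_4 = 232, q_4 = 220, s_4 = 266, t_4 = 262, s_5 = 294, t_5 = 80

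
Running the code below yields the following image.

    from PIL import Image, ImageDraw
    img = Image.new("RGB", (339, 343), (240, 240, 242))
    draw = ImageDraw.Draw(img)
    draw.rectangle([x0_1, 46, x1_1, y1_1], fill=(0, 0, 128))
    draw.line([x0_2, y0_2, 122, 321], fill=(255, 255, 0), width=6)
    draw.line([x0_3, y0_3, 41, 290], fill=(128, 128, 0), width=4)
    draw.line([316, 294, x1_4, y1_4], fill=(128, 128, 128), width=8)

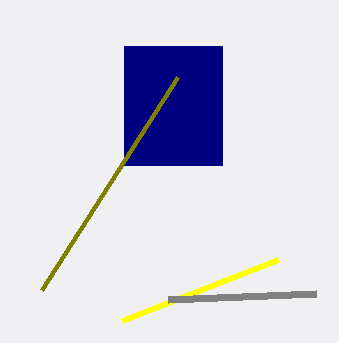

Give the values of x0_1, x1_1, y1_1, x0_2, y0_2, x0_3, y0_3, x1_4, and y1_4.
x0_1 = 124; x1_1 = 222; y1_1 = 165; x0_2 = 278; y0_2 = 260; x0_3 = 177; y0_3 = 77; x1_4 = 168; y1_4 = 300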